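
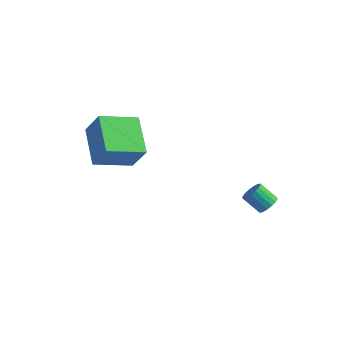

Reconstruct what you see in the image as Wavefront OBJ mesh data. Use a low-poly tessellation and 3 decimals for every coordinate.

v 3.076 3.297 -3.724
v 3.373 3.513 -3.356
v 2.641 3.379 -2.688
v 2.344 3.163 -3.056
v 3.249 3.706 -3.453
v 2.517 3.572 -2.785
v 3.085 3.805 -3.612
v 2.353 3.671 -2.944
v 2.919 3.787 -3.797
v 2.187 3.653 -3.129
v 2.79 3.658 -3.966
v 2.058 3.524 -3.297
v 2.725 3.445 -4.078
v 1.994 3.311 -3.41
v 2.742 3.199 -4.11
v 2.01 3.065 -3.442
v 2.834 2.975 -4.053
v 2.102 2.841 -3.385
v 2.982 2.825 -3.921
v 2.25 2.691 -3.253
v 3.152 2.783 -3.744
v 2.42 2.649 -3.076
v 3.304 2.859 -3.562
v 2.572 2.725 -2.894
v 3.404 3.035 -3.417
v 2.672 2.901 -2.749
v 3.429 3.271 -3.343
v 2.697 3.137 -2.675
v -3.327 -0.454 0.765
v -2.589 -0.538 1.952
v -2.326 0.881 0.236
v -1.589 0.798 1.423
v -2.131 -1.678 -0.063
v -1.394 -1.761 1.124
v -1.131 -0.342 -0.592
v -0.393 -0.426 0.595
f 2 1 5
f 2 5 3
f 3 5 6
f 3 6 4
f 5 1 7
f 5 7 6
f 6 7 8
f 6 8 4
f 7 1 9
f 7 9 8
f 8 9 10
f 8 10 4
f 9 1 11
f 9 11 10
f 10 11 12
f 10 12 4
f 11 1 13
f 11 13 12
f 12 13 14
f 12 14 4
f 13 1 15
f 13 15 14
f 14 15 16
f 14 16 4
f 15 1 17
f 15 17 16
f 16 17 18
f 16 18 4
f 17 1 19
f 17 19 18
f 18 19 20
f 18 20 4
f 19 1 21
f 19 21 20
f 20 21 22
f 20 22 4
f 21 1 23
f 21 23 22
f 22 23 24
f 22 24 4
f 23 1 25
f 23 25 24
f 24 25 26
f 24 26 4
f 25 1 27
f 25 27 26
f 26 27 28
f 26 28 4
f 27 1 2
f 27 2 28
f 28 2 3
f 28 3 4
f 30 32 29
f 33 30 29
f 29 32 31
f 31 33 29
f 30 36 32
f 34 30 33
f 34 36 30
f 32 36 31
f 35 33 31
f 31 36 35
f 35 34 33
f 36 34 35



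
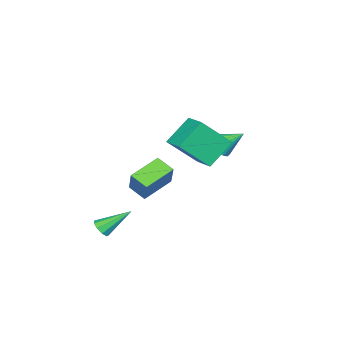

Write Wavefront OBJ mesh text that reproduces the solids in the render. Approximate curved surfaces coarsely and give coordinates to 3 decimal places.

v 2.607 -1.232 -3.557
v 3.049 -0.872 -3.572
v 1.713 -0.088 -2.443
v 2.799 -0.788 -3.859
v 2.459 -0.911 -4.005
v 2.189 -1.185 -3.941
v 2.114 -1.481 -3.698
v 2.271 -1.659 -3.389
v 2.584 -1.638 -3.158
v 2.909 -1.427 -3.115
v 3.093 -1.124 -3.278
v -3.076 1.881 0.529
v -2.388 2.232 0.416
v -3.484 2.979 1.451
v -2.607 2.375 0.149
v -2.932 2.405 -0.031
v -3.291 2.316 -0.082
v -3.6 2.127 0.006
v -3.79 1.881 0.214
v -3.816 1.636 0.494
v -3.672 1.447 0.782
v -3.392 1.357 1.013
v -3.04 1.388 1.132
v -2.696 1.532 1.113
v -2.439 1.755 0.96
v -2.328 2.008 0.709
v -0.792 -1.02 -3.07
v -0.896 -2.005 -2.592
v -2.445 -0.543 -2.445
v -2.549 -1.529 -1.968
v -0.131 -0.451 -1.752
v -0.235 -1.437 -1.275
v -1.784 0.025 -1.128
v -1.888 -0.96 -0.65
v 0.107 2.607 1.023
v 1.131 1.529 2.491
v -1.131 3.047 2.21
v -0.106 1.969 3.678
v 0.846 3.771 1.362
v 1.871 2.693 2.83
v -0.391 4.211 2.549
v 0.633 3.133 4.017
f 2 1 4
f 2 4 3
f 4 1 5
f 4 5 3
f 5 1 6
f 5 6 3
f 6 1 7
f 6 7 3
f 7 1 8
f 7 8 3
f 8 1 9
f 8 9 3
f 9 1 10
f 9 10 3
f 10 1 11
f 10 11 3
f 11 1 2
f 11 2 3
f 13 12 15
f 13 15 14
f 15 12 16
f 15 16 14
f 16 12 17
f 16 17 14
f 17 12 18
f 17 18 14
f 18 12 19
f 18 19 14
f 19 12 20
f 19 20 14
f 20 12 21
f 20 21 14
f 21 12 22
f 21 22 14
f 22 12 23
f 22 23 14
f 23 12 24
f 23 24 14
f 24 12 25
f 24 25 14
f 25 12 26
f 25 26 14
f 26 12 13
f 26 13 14
f 28 30 27
f 31 28 27
f 27 30 29
f 29 31 27
f 28 34 30
f 32 28 31
f 32 34 28
f 30 34 29
f 33 31 29
f 29 34 33
f 33 32 31
f 34 32 33
f 36 38 35
f 39 36 35
f 35 38 37
f 37 39 35
f 36 42 38
f 40 36 39
f 40 42 36
f 38 42 37
f 41 39 37
f 37 42 41
f 41 40 39
f 42 40 41



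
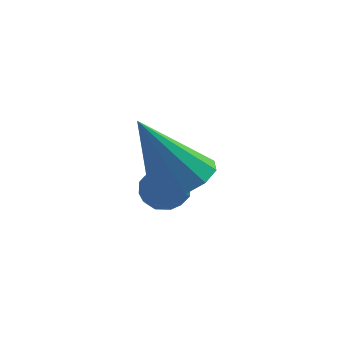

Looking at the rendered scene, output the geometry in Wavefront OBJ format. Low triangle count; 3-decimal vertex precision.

v -1.607 -3.375 -2.129
v -1.026 -3.967 -1.904
v -2.553 -3.605 -0.291
v -0.844 -3.492 -1.751
v -0.954 -2.972 -1.743
v -1.313 -2.606 -1.882
v -1.785 -2.534 -2.116
v -2.189 -2.783 -2.355
v -2.371 -3.259 -2.507
v -2.261 -3.779 -2.516
v -1.902 -4.145 -2.377
v -1.43 -4.217 -2.143
v -2.836 -1.665 -3.268
v -2.528 -1.247 -3.662
v -1.952 -2.233 -3.178
v -1.644 -1.815 -3.572
v -1.824 -1.627 -2.974
v -2.371 -1.276 -3.03
v -2.109 -2.204 -3.81
v -2.656 -1.853 -3.866
v -2.078 -1.58 -3.997
v -1.902 -1.224 -3.48
v -2.578 -2.256 -3.36
v -2.402 -1.9 -2.843
v -2.76 -1.406 -3.473
v -1.72 -2.074 -3.367
v -1.826 -1.964 -3.016
v -1.645 -1.718 -3.247
v -2.667 -1.423 -3.101
v -2.486 -1.178 -3.333
v -2.072 -1.401 -2.929
v -1.994 -2.302 -3.507
v -1.813 -2.057 -3.739
v -2.835 -1.762 -3.593
v -2.654 -1.516 -3.824
v -2.408 -2.079 -3.911
v -2.314 -1.356 -3.901
v -1.794 -1.69 -3.848
v -2.068 -1.918 -3.988
v -2.389 -1.712 -4.021
v -2.211 -1.147 -3.597
v -1.691 -1.481 -3.544
v -1.797 -1.37 -3.193
v -2.118 -1.164 -3.226
v -1.946 -1.342 -3.794
v -2.789 -1.999 -3.296
v -2.269 -2.333 -3.243
v -2.362 -2.316 -3.614
v -2.683 -2.11 -3.647
v -2.686 -1.79 -2.992
v -2.166 -2.124 -2.939
v -2.091 -1.768 -2.819
v -2.412 -1.562 -2.852
v -2.534 -2.138 -3.046
f 2 1 4
f 2 4 3
f 4 1 5
f 4 5 3
f 5 1 6
f 5 6 3
f 6 1 7
f 6 7 3
f 7 1 8
f 7 8 3
f 8 1 9
f 8 9 3
f 9 1 10
f 9 10 3
f 10 1 11
f 10 11 3
f 11 1 12
f 11 12 3
f 12 1 2
f 12 2 3
f 13 50 29
f 50 24 53
f 29 53 18
f 50 53 29
f 13 29 25
f 29 18 30
f 25 30 14
f 29 30 25
f 13 25 34
f 25 14 35
f 34 35 20
f 25 35 34
f 13 34 46
f 34 20 49
f 46 49 23
f 34 49 46
f 13 46 50
f 46 23 54
f 50 54 24
f 46 54 50
f 14 30 41
f 30 18 44
f 41 44 22
f 30 44 41
f 18 53 31
f 53 24 52
f 31 52 17
f 53 52 31
f 24 54 51
f 54 23 47
f 51 47 15
f 54 47 51
f 23 49 48
f 49 20 36
f 48 36 19
f 49 36 48
f 20 35 40
f 35 14 37
f 40 37 21
f 35 37 40
f 16 42 28
f 42 22 43
f 28 43 17
f 42 43 28
f 16 28 26
f 28 17 27
f 26 27 15
f 28 27 26
f 16 26 33
f 26 15 32
f 33 32 19
f 26 32 33
f 16 33 38
f 33 19 39
f 38 39 21
f 33 39 38
f 16 38 42
f 38 21 45
f 42 45 22
f 38 45 42
f 17 43 31
f 43 22 44
f 31 44 18
f 43 44 31
f 15 27 51
f 27 17 52
f 51 52 24
f 27 52 51
f 19 32 48
f 32 15 47
f 48 47 23
f 32 47 48
f 21 39 40
f 39 19 36
f 40 36 20
f 39 36 40
f 22 45 41
f 45 21 37
f 41 37 14
f 45 37 41



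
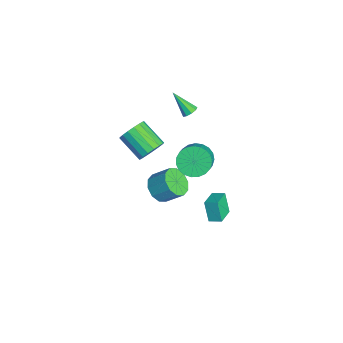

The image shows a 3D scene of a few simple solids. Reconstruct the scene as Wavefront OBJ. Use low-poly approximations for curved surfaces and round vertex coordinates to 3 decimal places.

v 1.15 -2.519 -0.206
v 1.87 -2.236 -0.823
v 2.309 -1.277 0.128
v 1.59 -1.561 0.746
v 1.376 -1.895 -0.94
v 1.815 -0.936 0.012
v 0.796 -1.792 -0.775
v 1.235 -0.833 0.176
v 0.351 -1.967 -0.393
v 0.79 -1.008 0.558
v 0.211 -2.353 0.06
v 0.65 -1.394 1.011
v 0.431 -2.803 0.412
v 0.87 -1.844 1.363
v 0.925 -3.144 0.528
v 1.364 -2.185 1.48
v 1.505 -3.247 0.364
v 1.944 -2.288 1.315
v 1.95 -3.072 -0.018
v 2.389 -2.113 0.933
v 2.09 -2.686 -0.471
v 2.529 -1.727 0.48
v 2.079 -0.514 3.389
v 2.745 0.023 2.833
v 3.947 -0.349 3.916
v 3.281 -0.886 4.471
v 2.596 0.317 3.1
v 3.798 -0.055 4.182
v 2.357 0.467 3.417
v 3.559 0.095 4.499
v 2.07 0.448 3.729
v 3.273 0.076 4.811
v 1.785 0.262 3.982
v 2.987 -0.11 5.064
v 1.551 -0.058 4.132
v 2.753 -0.43 5.215
v 1.407 -0.456 4.154
v 2.61 -0.828 5.237
v 1.38 -0.865 4.044
v 2.583 -1.237 5.127
v 1.474 -1.213 3.82
v 2.676 -1.585 4.903
v 1.672 -1.44 3.522
v 2.875 -1.812 4.605
v 1.941 -1.507 3.201
v 3.143 -1.879 4.283
v 2.233 -1.402 2.912
v 3.436 -1.774 3.994
v 2.499 -1.144 2.706
v 3.701 -1.516 3.788
v 2.692 -0.777 2.617
v 3.894 -1.149 3.7
v 2.779 -0.364 2.662
v 3.981 -0.736 3.745
v -0.271 -2.709 1.982
v 0.239 -2.665 2.746
v -1.078 -3.626 3.682
v -1.589 -3.671 2.918
v -0.011 -2.303 2.765
v -1.328 -3.264 3.701
v -0.321 -2.034 2.605
v -1.638 -2.996 3.541
v -0.62 -1.92 2.302
v -1.937 -2.882 3.238
v -0.838 -1.987 1.926
v -2.155 -2.948 2.862
v -0.927 -2.219 1.562
v -2.244 -3.18 2.498
v -0.866 -2.564 1.295
v -2.183 -3.525 2.231
v -0.668 -2.942 1.185
v -1.985 -3.903 2.121
v -0.38 -3.266 1.258
v -1.697 -4.227 2.194
v -0.067 -3.463 1.496
v -1.384 -4.424 2.432
v 0.2 -3.488 1.846
v -1.117 -4.449 2.782
v 0.358 -3.334 2.227
v -0.959 -4.295 3.163
v 0.372 -3.037 2.552
v -0.945 -3.998 3.488
v -3.352 0.111 2.17
v -2.901 -0.173 2.26
v -4.168 -0.791 3.43
v -2.905 0.129 2.473
v -3.118 0.422 2.544
v -3.441 0.569 2.441
v -3.722 0.502 2.211
v -3.83 0.252 1.962
v -3.715 -0.065 1.81
v -3.43 -0.299 1.827
v -3.108 -0.342 2.005
v 0.094 1.12 -4.587
v -0.473 0.947 -3.264
v 0.454 1.837 -4.339
v -0.113 1.665 -3.015
v 1.193 0.435 -4.205
v 0.626 0.263 -2.881
v 1.553 1.153 -3.956
v 0.986 0.98 -2.633
f 2 1 5
f 2 5 3
f 3 5 6
f 3 6 4
f 5 1 7
f 5 7 6
f 6 7 8
f 6 8 4
f 7 1 9
f 7 9 8
f 8 9 10
f 8 10 4
f 9 1 11
f 9 11 10
f 10 11 12
f 10 12 4
f 11 1 13
f 11 13 12
f 12 13 14
f 12 14 4
f 13 1 15
f 13 15 14
f 14 15 16
f 14 16 4
f 15 1 17
f 15 17 16
f 16 17 18
f 16 18 4
f 17 1 19
f 17 19 18
f 18 19 20
f 18 20 4
f 19 1 21
f 19 21 20
f 20 21 22
f 20 22 4
f 21 1 2
f 21 2 22
f 22 2 3
f 22 3 4
f 24 23 27
f 24 27 25
f 25 27 28
f 25 28 26
f 27 23 29
f 27 29 28
f 28 29 30
f 28 30 26
f 29 23 31
f 29 31 30
f 30 31 32
f 30 32 26
f 31 23 33
f 31 33 32
f 32 33 34
f 32 34 26
f 33 23 35
f 33 35 34
f 34 35 36
f 34 36 26
f 35 23 37
f 35 37 36
f 36 37 38
f 36 38 26
f 37 23 39
f 37 39 38
f 38 39 40
f 38 40 26
f 39 23 41
f 39 41 40
f 40 41 42
f 40 42 26
f 41 23 43
f 41 43 42
f 42 43 44
f 42 44 26
f 43 23 45
f 43 45 44
f 44 45 46
f 44 46 26
f 45 23 47
f 45 47 46
f 46 47 48
f 46 48 26
f 47 23 49
f 47 49 48
f 48 49 50
f 48 50 26
f 49 23 51
f 49 51 50
f 50 51 52
f 50 52 26
f 51 23 53
f 51 53 52
f 52 53 54
f 52 54 26
f 53 23 24
f 53 24 54
f 54 24 25
f 54 25 26
f 56 55 59
f 56 59 57
f 57 59 60
f 57 60 58
f 59 55 61
f 59 61 60
f 60 61 62
f 60 62 58
f 61 55 63
f 61 63 62
f 62 63 64
f 62 64 58
f 63 55 65
f 63 65 64
f 64 65 66
f 64 66 58
f 65 55 67
f 65 67 66
f 66 67 68
f 66 68 58
f 67 55 69
f 67 69 68
f 68 69 70
f 68 70 58
f 69 55 71
f 69 71 70
f 70 71 72
f 70 72 58
f 71 55 73
f 71 73 72
f 72 73 74
f 72 74 58
f 73 55 75
f 73 75 74
f 74 75 76
f 74 76 58
f 75 55 77
f 75 77 76
f 76 77 78
f 76 78 58
f 77 55 79
f 77 79 78
f 78 79 80
f 78 80 58
f 79 55 81
f 79 81 80
f 80 81 82
f 80 82 58
f 81 55 56
f 81 56 82
f 82 56 57
f 82 57 58
f 84 83 86
f 84 86 85
f 86 83 87
f 86 87 85
f 87 83 88
f 87 88 85
f 88 83 89
f 88 89 85
f 89 83 90
f 89 90 85
f 90 83 91
f 90 91 85
f 91 83 92
f 91 92 85
f 92 83 93
f 92 93 85
f 93 83 84
f 93 84 85
f 95 97 94
f 98 95 94
f 94 97 96
f 96 98 94
f 95 101 97
f 99 95 98
f 99 101 95
f 97 101 96
f 100 98 96
f 96 101 100
f 100 99 98
f 101 99 100



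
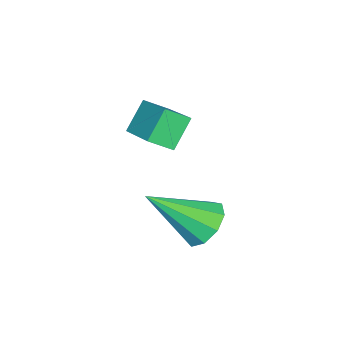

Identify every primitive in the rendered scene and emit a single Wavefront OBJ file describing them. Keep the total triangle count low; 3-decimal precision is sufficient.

v -0.122 -2.31 3.972
v 1.047 -0.828 4.747
v -0.574 -1.73 3.546
v 0.594 -0.248 4.321
v 0.626 -2.412 3.039
v 1.794 -0.93 3.814
v 0.173 -1.832 2.613
v 1.342 -0.35 3.388
v 1.378 0.677 0.688
v 2.042 0.659 0.142
v 2.482 -0.577 2.072
v 2.097 1.114 0.51
v 1.815 1.365 0.962
v 1.329 1.294 1.285
v 0.865 0.934 1.329
v 0.642 0.454 1.073
v 0.762 0.078 0.636
v 1.171 -0.017 0.224
v 1.676 0.212 0.029
f 2 4 1
f 5 2 1
f 1 4 3
f 3 5 1
f 2 8 4
f 6 2 5
f 6 8 2
f 4 8 3
f 7 5 3
f 3 8 7
f 7 6 5
f 8 6 7
f 10 9 12
f 10 12 11
f 12 9 13
f 12 13 11
f 13 9 14
f 13 14 11
f 14 9 15
f 14 15 11
f 15 9 16
f 15 16 11
f 16 9 17
f 16 17 11
f 17 9 18
f 17 18 11
f 18 9 19
f 18 19 11
f 19 9 10
f 19 10 11



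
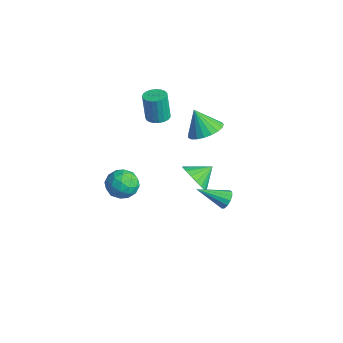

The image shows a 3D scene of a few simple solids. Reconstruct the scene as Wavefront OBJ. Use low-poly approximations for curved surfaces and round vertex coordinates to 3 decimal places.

v -0.696 1.397 1.047
v -0.109 0.554 1.116
v -1.364 1.043 2.413
v 0.134 0.848 1.311
v 0.233 1.237 1.46
v 0.172 1.653 1.538
v -0.04 2.026 1.531
v -0.365 2.289 1.44
v -0.747 2.398 1.282
v -1.121 2.334 1.083
v -1.421 2.108 0.877
v -1.596 1.759 0.701
v -1.616 1.347 0.585
v -1.476 0.944 0.549
v -1.202 0.619 0.599
v -0.84 0.428 0.727
v -0.453 0.405 0.91
v 1.233 -0.337 -0.78
v 1.663 0.095 -1.561
v 1.247 0.737 -0.18
v 1.234 0.147 -1.644
v 0.804 0.103 -1.557
v 0.46 -0.028 -1.315
v 0.268 -0.22 -0.968
v 0.268 -0.435 -0.584
v 0.459 -0.631 -0.238
v 0.803 -0.768 0
v 1.233 -0.82 0.084
v 1.662 -0.776 -0.004
v 2.007 -0.646 -0.245
v 2.198 -0.454 -0.593
v 2.199 -0.238 -0.977
v 2.008 -0.043 -1.323
v 3.896 0.099 -0.514
v 4.377 0.05 -0.177
v 3.164 -1.259 0.334
v 4.173 0.259 -0.019
v 3.881 0.417 -0.018
v 3.593 0.474 -0.174
v 3.401 0.412 -0.439
v 3.367 0.251 -0.727
v 3.5 0.041 -0.948
v 3.759 -0.151 -1.031
v 4.061 -0.263 -0.95
v 4.311 -0.26 -0.731
v 4.429 -0.144 -0.443
v -3.481 0.012 0.662
v -3.003 -0.471 0.694
v -3.201 -0.555 2.39
v -3.679 -0.072 2.358
v -2.85 -0.235 0.723
v -3.048 -0.319 2.42
v -2.806 0.043 0.742
v -3.005 -0.04 2.439
v -2.879 0.317 0.747
v -3.077 0.233 2.443
v -3.056 0.537 0.737
v -3.254 0.454 2.434
v -3.306 0.667 0.714
v -3.504 0.583 2.411
v -3.587 0.683 0.683
v -3.785 0.6 2.379
v -3.849 0.584 0.647
v -4.047 0.5 2.343
v -4.047 0.385 0.614
v -4.245 0.301 2.31
v -4.148 0.122 0.589
v -4.346 0.038 2.286
v -4.133 -0.16 0.577
v -4.331 -0.244 2.274
v -4.006 -0.413 0.58
v -4.204 -0.496 2.276
v -3.788 -0.592 0.596
v -3.986 -0.675 2.293
v -3.516 -0.666 0.624
v -3.714 -0.75 2.321
v -3.239 -0.624 0.659
v -3.437 -0.707 2.355
v -2.344 -2.174 -2.535
v -1.776 -2.49 -1.791
v -1.984 -3.49 -3.369
v -1.416 -3.806 -2.625
v -2.398 -3.772 -2.518
v -2.621 -2.958 -2.002
v -1.139 -3.022 -3.158
v -1.362 -2.208 -2.642
v -1.032 -3.014 -2.176
v -1.81 -3.478 -1.78
v -1.95 -2.502 -3.38
v -2.728 -2.966 -2.984
v -2.091 -2.216 -2.09
v -1.669 -3.764 -3.07
v -2.246 -3.743 -3.007
v -1.912 -3.929 -2.57
v -2.588 -2.492 -2.214
v -2.254 -2.678 -1.776
v -2.62 -3.431 -2.203
v -1.506 -3.302 -3.384
v -1.172 -3.488 -2.946
v -1.848 -2.051 -2.59
v -1.514 -2.237 -2.153
v -1.14 -2.549 -2.957
v -1.32 -2.711 -1.878
v -1.109 -3.484 -2.369
v -0.946 -3.023 -2.682
v -1.077 -2.545 -2.379
v -1.778 -2.983 -1.646
v -1.566 -3.757 -2.136
v -2.143 -3.736 -2.073
v -2.274 -3.258 -1.77
v -1.34 -3.291 -1.872
v -2.194 -2.223 -3.024
v -1.982 -2.997 -3.514
v -1.486 -2.722 -3.39
v -1.617 -2.244 -3.087
v -2.651 -2.496 -2.791
v -2.44 -3.269 -3.282
v -2.683 -3.435 -2.781
v -2.814 -2.957 -2.478
v -2.42 -2.689 -3.288
f 2 1 4
f 2 4 3
f 4 1 5
f 4 5 3
f 5 1 6
f 5 6 3
f 6 1 7
f 6 7 3
f 7 1 8
f 7 8 3
f 8 1 9
f 8 9 3
f 9 1 10
f 9 10 3
f 10 1 11
f 10 11 3
f 11 1 12
f 11 12 3
f 12 1 13
f 12 13 3
f 13 1 14
f 13 14 3
f 14 1 15
f 14 15 3
f 15 1 16
f 15 16 3
f 16 1 17
f 16 17 3
f 17 1 2
f 17 2 3
f 19 18 21
f 19 21 20
f 21 18 22
f 21 22 20
f 22 18 23
f 22 23 20
f 23 18 24
f 23 24 20
f 24 18 25
f 24 25 20
f 25 18 26
f 25 26 20
f 26 18 27
f 26 27 20
f 27 18 28
f 27 28 20
f 28 18 29
f 28 29 20
f 29 18 30
f 29 30 20
f 30 18 31
f 30 31 20
f 31 18 32
f 31 32 20
f 32 18 33
f 32 33 20
f 33 18 19
f 33 19 20
f 35 34 37
f 35 37 36
f 37 34 38
f 37 38 36
f 38 34 39
f 38 39 36
f 39 34 40
f 39 40 36
f 40 34 41
f 40 41 36
f 41 34 42
f 41 42 36
f 42 34 43
f 42 43 36
f 43 34 44
f 43 44 36
f 44 34 45
f 44 45 36
f 45 34 46
f 45 46 36
f 46 34 35
f 46 35 36
f 48 47 51
f 48 51 49
f 49 51 52
f 49 52 50
f 51 47 53
f 51 53 52
f 52 53 54
f 52 54 50
f 53 47 55
f 53 55 54
f 54 55 56
f 54 56 50
f 55 47 57
f 55 57 56
f 56 57 58
f 56 58 50
f 57 47 59
f 57 59 58
f 58 59 60
f 58 60 50
f 59 47 61
f 59 61 60
f 60 61 62
f 60 62 50
f 61 47 63
f 61 63 62
f 62 63 64
f 62 64 50
f 63 47 65
f 63 65 64
f 64 65 66
f 64 66 50
f 65 47 67
f 65 67 66
f 66 67 68
f 66 68 50
f 67 47 69
f 67 69 68
f 68 69 70
f 68 70 50
f 69 47 71
f 69 71 70
f 70 71 72
f 70 72 50
f 71 47 73
f 71 73 72
f 72 73 74
f 72 74 50
f 73 47 75
f 73 75 74
f 74 75 76
f 74 76 50
f 75 47 77
f 75 77 76
f 76 77 78
f 76 78 50
f 77 47 48
f 77 48 78
f 78 48 49
f 78 49 50
f 79 116 95
f 116 90 119
f 95 119 84
f 116 119 95
f 79 95 91
f 95 84 96
f 91 96 80
f 95 96 91
f 79 91 100
f 91 80 101
f 100 101 86
f 91 101 100
f 79 100 112
f 100 86 115
f 112 115 89
f 100 115 112
f 79 112 116
f 112 89 120
f 116 120 90
f 112 120 116
f 80 96 107
f 96 84 110
f 107 110 88
f 96 110 107
f 84 119 97
f 119 90 118
f 97 118 83
f 119 118 97
f 90 120 117
f 120 89 113
f 117 113 81
f 120 113 117
f 89 115 114
f 115 86 102
f 114 102 85
f 115 102 114
f 86 101 106
f 101 80 103
f 106 103 87
f 101 103 106
f 82 108 94
f 108 88 109
f 94 109 83
f 108 109 94
f 82 94 92
f 94 83 93
f 92 93 81
f 94 93 92
f 82 92 99
f 92 81 98
f 99 98 85
f 92 98 99
f 82 99 104
f 99 85 105
f 104 105 87
f 99 105 104
f 82 104 108
f 104 87 111
f 108 111 88
f 104 111 108
f 83 109 97
f 109 88 110
f 97 110 84
f 109 110 97
f 81 93 117
f 93 83 118
f 117 118 90
f 93 118 117
f 85 98 114
f 98 81 113
f 114 113 89
f 98 113 114
f 87 105 106
f 105 85 102
f 106 102 86
f 105 102 106
f 88 111 107
f 111 87 103
f 107 103 80
f 111 103 107



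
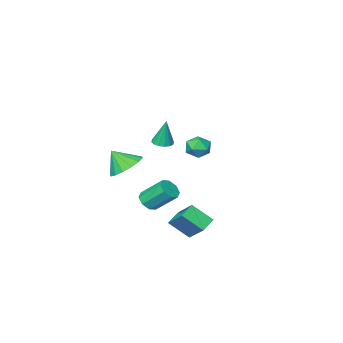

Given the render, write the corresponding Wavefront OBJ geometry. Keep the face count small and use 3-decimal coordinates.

v -0.178 0.76 0.703
v 0.353 0.533 0.759
v -0.222 1.04 2.257
v 0.399 0.826 0.708
v 0.289 1.1 0.655
v 0.055 1.284 0.615
v -0.242 1.327 0.599
v -0.521 1.218 0.61
v -0.709 0.986 0.647
v -0.754 0.694 0.698
v -0.645 0.419 0.751
v -0.41 0.236 0.791
v -0.114 0.193 0.807
v 0.166 0.302 0.796
v 0.051 2.502 -3.618
v 0.135 3.854 -2.542
v -0.71 3.284 -4.542
v -0.626 4.637 -3.467
v 0.846 2.783 -4.033
v 0.93 4.136 -2.958
v 0.085 3.566 -4.958
v 0.169 4.918 -3.882
v -3.105 0.839 0.088
v -2.559 1.307 -0.208
v -2.461 -0.167 -0.312
v -1.915 0.301 -0.608
v -2 0.241 0.163
v -2.397 0.862 0.41
v -2.623 0.278 -0.93
v -3.02 0.899 -0.683
v -2.26 0.96 -0.837
v -1.875 0.937 -0.161
v -3.145 0.203 -0.359
v -2.76 0.18 0.317
v -0.444 -1.011 -4.27
v 0.16 -0.682 -4.213
v -0.512 0.359 -3.093
v -1.116 0.031 -3.15
v -0.147 -0.476 -4.589
v -0.819 0.565 -3.47
v -0.628 -0.583 -4.779
v -1.301 0.459 -3.659
v -1.002 -0.94 -4.67
v -1.674 0.101 -3.55
v -1.048 -1.339 -4.327
v -1.72 -0.298 -3.207
v -0.741 -1.545 -3.95
v -1.413 -0.504 -2.831
v -0.259 -1.439 -3.761
v -0.932 -0.397 -2.641
v 0.114 -1.081 -3.87
v -0.558 -0.04 -2.75
v -0.202 -2.75 -2.301
v 0.754 -2.32 -2.561
v 0.362 -3.35 -1.219
v 0.513 -1.943 -2.226
v 0.08 -1.783 -1.911
v -0.429 -1.881 -1.7
v -0.876 -2.212 -1.651
v -1.143 -2.687 -1.776
v -1.158 -3.179 -2.041
v -0.917 -3.556 -2.376
v -0.484 -3.716 -2.691
v 0.025 -3.618 -2.902
v 0.473 -3.287 -2.951
v 0.74 -2.812 -2.826
f 2 1 4
f 2 4 3
f 4 1 5
f 4 5 3
f 5 1 6
f 5 6 3
f 6 1 7
f 6 7 3
f 7 1 8
f 7 8 3
f 8 1 9
f 8 9 3
f 9 1 10
f 9 10 3
f 10 1 11
f 10 11 3
f 11 1 12
f 11 12 3
f 12 1 13
f 12 13 3
f 13 1 14
f 13 14 3
f 14 1 2
f 14 2 3
f 16 18 15
f 19 16 15
f 15 18 17
f 17 19 15
f 16 22 18
f 20 16 19
f 20 22 16
f 18 22 17
f 21 19 17
f 17 22 21
f 21 20 19
f 22 20 21
f 23 34 28
f 23 28 24
f 23 24 30
f 23 30 33
f 23 33 34
f 24 28 32
f 28 34 27
f 34 33 25
f 33 30 29
f 30 24 31
f 26 32 27
f 26 27 25
f 26 25 29
f 26 29 31
f 26 31 32
f 27 32 28
f 25 27 34
f 29 25 33
f 31 29 30
f 32 31 24
f 36 35 39
f 36 39 37
f 37 39 40
f 37 40 38
f 39 35 41
f 39 41 40
f 40 41 42
f 40 42 38
f 41 35 43
f 41 43 42
f 42 43 44
f 42 44 38
f 43 35 45
f 43 45 44
f 44 45 46
f 44 46 38
f 45 35 47
f 45 47 46
f 46 47 48
f 46 48 38
f 47 35 49
f 47 49 48
f 48 49 50
f 48 50 38
f 49 35 51
f 49 51 50
f 50 51 52
f 50 52 38
f 51 35 36
f 51 36 52
f 52 36 37
f 52 37 38
f 54 53 56
f 54 56 55
f 56 53 57
f 56 57 55
f 57 53 58
f 57 58 55
f 58 53 59
f 58 59 55
f 59 53 60
f 59 60 55
f 60 53 61
f 60 61 55
f 61 53 62
f 61 62 55
f 62 53 63
f 62 63 55
f 63 53 64
f 63 64 55
f 64 53 65
f 64 65 55
f 65 53 66
f 65 66 55
f 66 53 54
f 66 54 55



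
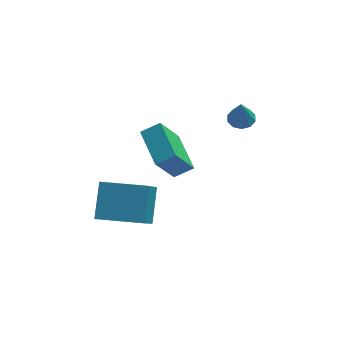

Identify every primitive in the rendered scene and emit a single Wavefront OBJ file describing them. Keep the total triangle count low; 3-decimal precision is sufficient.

v 0.112 0.201 2.222
v 0.918 0.307 2.654
v -0.385 1.862 2.74
v 0.421 1.968 3.172
v 0.899 0.952 0.568
v 1.705 1.058 1
v 0.402 2.613 1.086
v 1.208 2.719 1.518
v 3.644 1.896 3.33
v 4.181 1.681 3.298
v 3.576 1.544 4.57
v 4.205 2.024 3.397
v 4.015 2.319 3.471
v 3.683 2.452 3.49
v 3.335 2.373 3.449
v 3.106 2.111 3.362
v 3.082 1.767 3.263
v 3.273 1.473 3.19
v 3.605 1.34 3.17
v 3.952 1.419 3.212
v -2.362 -2.01 1.122
v -2.106 -0.808 2.268
v -1.991 -0.604 -0.435
v -1.736 0.598 0.711
v -0.464 -2.458 1.169
v -0.209 -1.256 2.315
v -0.094 -1.052 -0.388
v 0.162 0.15 0.758
f 2 4 1
f 5 2 1
f 1 4 3
f 3 5 1
f 2 8 4
f 6 2 5
f 6 8 2
f 4 8 3
f 7 5 3
f 3 8 7
f 7 6 5
f 8 6 7
f 10 9 12
f 10 12 11
f 12 9 13
f 12 13 11
f 13 9 14
f 13 14 11
f 14 9 15
f 14 15 11
f 15 9 16
f 15 16 11
f 16 9 17
f 16 17 11
f 17 9 18
f 17 18 11
f 18 9 19
f 18 19 11
f 19 9 20
f 19 20 11
f 20 9 10
f 20 10 11
f 22 24 21
f 25 22 21
f 21 24 23
f 23 25 21
f 22 28 24
f 26 22 25
f 26 28 22
f 24 28 23
f 27 25 23
f 23 28 27
f 27 26 25
f 28 26 27



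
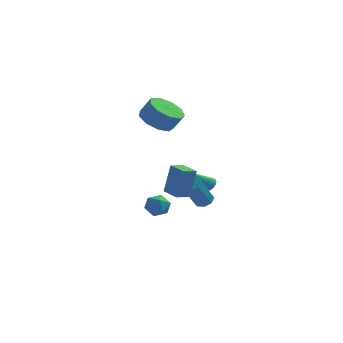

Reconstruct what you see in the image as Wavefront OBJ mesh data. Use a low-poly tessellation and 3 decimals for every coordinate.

v 0.223 0.768 -2.448
v 0.76 0.74 -2.259
v 0.154 -0.115 -0.663
v -0.383 -0.088 -0.852
v 0.56 1.108 -2.138
v -0.047 0.253 -0.542
v 0.162 1.276 -2.199
v -0.444 0.421 -0.602
v -0.2 1.147 -2.406
v -0.806 0.292 -0.809
v -0.314 0.795 -2.637
v -0.92 -0.06 -1.041
v -0.113 0.427 -2.758
v -0.72 -0.428 -1.162
v 0.284 0.259 -2.698
v -0.322 -0.596 -1.101
v 0.646 0.388 -2.491
v 0.04 -0.467 -0.894
v -2.371 2.133 2.582
v -1.468 2.214 2.035
v -0.885 2.169 2.99
v -1.789 2.087 3.538
v -1.71 2.874 2.213
v -1.127 2.829 3.169
v -2.261 3.187 2.565
v -1.678 3.142 3.52
v -2.865 3.006 2.925
v -2.282 2.961 3.88
v -3.237 2.417 3.124
v -2.654 2.372 4.079
v -3.205 1.695 3.07
v -2.622 1.65 4.025
v -2.782 1.177 2.788
v -2.199 1.132 3.743
v -2.168 1.107 2.41
v -1.585 1.062 3.365
v -1.649 1.516 2.112
v -1.066 1.471 3.067
v -1.626 -1.621 -0.693
v -1.306 -1.301 0.987
v -1.004 -1.1 -0.911
v -0.684 -0.78 0.769
v -0.916 -2.46 -0.669
v -0.596 -2.14 1.011
v -0.294 -1.939 -0.887
v 0.026 -1.619 0.793
v 0.263 4.074 -3.008
v 0.575 3.666 -2.924
v -0.943 3.426 -1.692
v 0.651 3.811 -2.783
v 0.66 4.001 -2.681
v 0.601 4.204 -2.635
v 0.483 4.385 -2.654
v 0.328 4.511 -2.734
v 0.161 4.562 -2.862
v 0.012 4.529 -3.015
v -0.094 4.417 -3.167
v -0.138 4.246 -3.291
v -0.112 4.045 -3.367
v -0.022 3.849 -3.38
v 0.118 3.692 -3.33
v 0.283 3.601 -3.223
v 0.444 3.592 -3.08
v -2.712 3.266 -3.87
v -1.958 3.232 -4.057
v -2.762 2.008 -3.843
v -2.008 1.974 -4.03
v -2.224 2.238 -3.331
v -2.193 3.016 -3.347
v -2.527 2.224 -4.553
v -2.496 3.002 -4.569
v -1.843 2.588 -4.478
v -1.656 2.597 -3.723
v -3.064 2.643 -4.177
v -2.877 2.652 -3.422
f 2 1 5
f 2 5 3
f 3 5 6
f 3 6 4
f 5 1 7
f 5 7 6
f 6 7 8
f 6 8 4
f 7 1 9
f 7 9 8
f 8 9 10
f 8 10 4
f 9 1 11
f 9 11 10
f 10 11 12
f 10 12 4
f 11 1 13
f 11 13 12
f 12 13 14
f 12 14 4
f 13 1 15
f 13 15 14
f 14 15 16
f 14 16 4
f 15 1 17
f 15 17 16
f 16 17 18
f 16 18 4
f 17 1 2
f 17 2 18
f 18 2 3
f 18 3 4
f 20 19 23
f 20 23 21
f 21 23 24
f 21 24 22
f 23 19 25
f 23 25 24
f 24 25 26
f 24 26 22
f 25 19 27
f 25 27 26
f 26 27 28
f 26 28 22
f 27 19 29
f 27 29 28
f 28 29 30
f 28 30 22
f 29 19 31
f 29 31 30
f 30 31 32
f 30 32 22
f 31 19 33
f 31 33 32
f 32 33 34
f 32 34 22
f 33 19 35
f 33 35 34
f 34 35 36
f 34 36 22
f 35 19 37
f 35 37 36
f 36 37 38
f 36 38 22
f 37 19 20
f 37 20 38
f 38 20 21
f 38 21 22
f 40 42 39
f 43 40 39
f 39 42 41
f 41 43 39
f 40 46 42
f 44 40 43
f 44 46 40
f 42 46 41
f 45 43 41
f 41 46 45
f 45 44 43
f 46 44 45
f 48 47 50
f 48 50 49
f 50 47 51
f 50 51 49
f 51 47 52
f 51 52 49
f 52 47 53
f 52 53 49
f 53 47 54
f 53 54 49
f 54 47 55
f 54 55 49
f 55 47 56
f 55 56 49
f 56 47 57
f 56 57 49
f 57 47 58
f 57 58 49
f 58 47 59
f 58 59 49
f 59 47 60
f 59 60 49
f 60 47 61
f 60 61 49
f 61 47 62
f 61 62 49
f 62 47 63
f 62 63 49
f 63 47 48
f 63 48 49
f 64 75 69
f 64 69 65
f 64 65 71
f 64 71 74
f 64 74 75
f 65 69 73
f 69 75 68
f 75 74 66
f 74 71 70
f 71 65 72
f 67 73 68
f 67 68 66
f 67 66 70
f 67 70 72
f 67 72 73
f 68 73 69
f 66 68 75
f 70 66 74
f 72 70 71
f 73 72 65



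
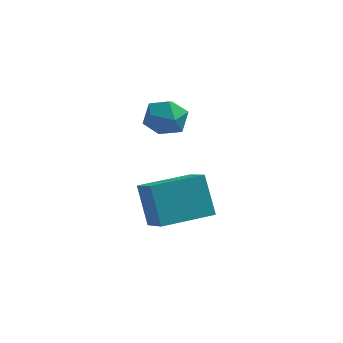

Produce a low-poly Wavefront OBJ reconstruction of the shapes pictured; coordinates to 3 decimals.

v -1.141 1.361 2.871
v -0.852 1.032 3.501
v -2.208 0.748 3.039
v -1.919 0.419 3.669
v -2.076 1.17 3.666
v -1.417 1.549 3.562
v -1.643 0.231 2.978
v -0.984 0.61 2.874
v -1.163 0.334 3.567
v -1.43 0.914 3.993
v -1.63 0.866 2.547
v -1.897 1.446 2.973
v -1.957 -0.034 -1.085
v -1.394 -0.962 -0.353
v -2.397 0.694 0.174
v -1.833 -0.234 0.907
v -0.427 0.894 -1.087
v 0.137 -0.034 -0.354
v -0.866 1.622 0.173
v -0.303 0.694 0.905
f 1 12 6
f 1 6 2
f 1 2 8
f 1 8 11
f 1 11 12
f 2 6 10
f 6 12 5
f 12 11 3
f 11 8 7
f 8 2 9
f 4 10 5
f 4 5 3
f 4 3 7
f 4 7 9
f 4 9 10
f 5 10 6
f 3 5 12
f 7 3 11
f 9 7 8
f 10 9 2
f 14 16 13
f 17 14 13
f 13 16 15
f 15 17 13
f 14 20 16
f 18 14 17
f 18 20 14
f 16 20 15
f 19 17 15
f 15 20 19
f 19 18 17
f 20 18 19



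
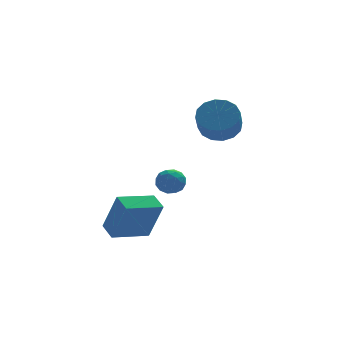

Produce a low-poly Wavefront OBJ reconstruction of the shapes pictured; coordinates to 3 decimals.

v -1.822 1.662 -0.924
v -1.479 2.23 -1.289
v -0.801 0.99 -1.011
v -0.458 1.558 -1.376
v -0.63 1.629 -0.642
v -1.261 2.044 -0.589
v -1.019 1.176 -1.711
v -1.65 1.591 -1.658
v -0.983 1.929 -1.776
v -0.743 2.209 -1.115
v -1.537 1.011 -1.185
v -1.297 1.291 -0.524
v -1.74 2.005 -1.099
v -0.54 1.215 -1.201
v -0.641 1.257 -0.77
v -0.44 1.591 -0.985
v -1.612 1.896 -0.687
v -1.41 2.23 -0.902
v -0.911 1.877 -0.522
v -0.87 0.99 -1.398
v -0.668 1.324 -1.613
v -1.84 1.629 -1.315
v -1.639 1.963 -1.53
v -1.369 1.343 -1.778
v -1.247 2.162 -1.6
v -0.647 1.767 -1.651
v -0.977 1.542 -1.848
v -1.348 1.786 -1.816
v -1.106 2.327 -1.212
v -0.506 1.932 -1.263
v -0.607 1.974 -0.831
v -0.977 2.218 -0.8
v -0.814 2.15 -1.498
v -1.774 1.288 -1.037
v -1.174 0.893 -1.088
v -1.303 1.002 -1.5
v -1.673 1.246 -1.469
v -1.633 1.453 -0.649
v -1.033 1.058 -0.7
v -0.932 1.434 -0.484
v -1.303 1.678 -0.452
v -1.466 1.07 -0.802
v 1.611 3.246 1.573
v 2.06 2.486 1.024
v 1.698 1.554 2.017
v 1.249 2.314 2.567
v 2.45 2.676 1.344
v 2.087 1.743 2.337
v 2.615 3.018 1.725
v 2.252 2.085 2.718
v 2.51 3.421 2.066
v 2.148 2.489 3.059
v 2.165 3.778 2.275
v 1.803 2.845 3.268
v 1.672 3.992 2.296
v 1.309 3.059 3.289
v 1.162 4.006 2.123
v 0.8 3.074 3.116
v 0.773 3.817 1.803
v 0.41 2.884 2.796
v 0.608 3.475 1.422
v 0.245 2.542 2.415
v 0.712 3.071 1.081
v 0.35 2.139 2.074
v 1.057 2.715 0.872
v 0.695 1.782 1.865
v 1.551 2.501 0.851
v 1.188 1.568 1.844
v -4.672 -2.094 -2.751
v -4.165 -2.725 -0.802
v -4.879 -1.19 -2.405
v -4.371 -1.82 -0.456
v -2.909 -1.58 -3.044
v -2.401 -2.21 -1.095
v -3.115 -0.675 -2.698
v -2.608 -1.306 -0.749
f 1 38 17
f 38 12 41
f 17 41 6
f 38 41 17
f 1 17 13
f 17 6 18
f 13 18 2
f 17 18 13
f 1 13 22
f 13 2 23
f 22 23 8
f 13 23 22
f 1 22 34
f 22 8 37
f 34 37 11
f 22 37 34
f 1 34 38
f 34 11 42
f 38 42 12
f 34 42 38
f 2 18 29
f 18 6 32
f 29 32 10
f 18 32 29
f 6 41 19
f 41 12 40
f 19 40 5
f 41 40 19
f 12 42 39
f 42 11 35
f 39 35 3
f 42 35 39
f 11 37 36
f 37 8 24
f 36 24 7
f 37 24 36
f 8 23 28
f 23 2 25
f 28 25 9
f 23 25 28
f 4 30 16
f 30 10 31
f 16 31 5
f 30 31 16
f 4 16 14
f 16 5 15
f 14 15 3
f 16 15 14
f 4 14 21
f 14 3 20
f 21 20 7
f 14 20 21
f 4 21 26
f 21 7 27
f 26 27 9
f 21 27 26
f 4 26 30
f 26 9 33
f 30 33 10
f 26 33 30
f 5 31 19
f 31 10 32
f 19 32 6
f 31 32 19
f 3 15 39
f 15 5 40
f 39 40 12
f 15 40 39
f 7 20 36
f 20 3 35
f 36 35 11
f 20 35 36
f 9 27 28
f 27 7 24
f 28 24 8
f 27 24 28
f 10 33 29
f 33 9 25
f 29 25 2
f 33 25 29
f 44 43 47
f 44 47 45
f 45 47 48
f 45 48 46
f 47 43 49
f 47 49 48
f 48 49 50
f 48 50 46
f 49 43 51
f 49 51 50
f 50 51 52
f 50 52 46
f 51 43 53
f 51 53 52
f 52 53 54
f 52 54 46
f 53 43 55
f 53 55 54
f 54 55 56
f 54 56 46
f 55 43 57
f 55 57 56
f 56 57 58
f 56 58 46
f 57 43 59
f 57 59 58
f 58 59 60
f 58 60 46
f 59 43 61
f 59 61 60
f 60 61 62
f 60 62 46
f 61 43 63
f 61 63 62
f 62 63 64
f 62 64 46
f 63 43 65
f 63 65 64
f 64 65 66
f 64 66 46
f 65 43 67
f 65 67 66
f 66 67 68
f 66 68 46
f 67 43 44
f 67 44 68
f 68 44 45
f 68 45 46
f 70 72 69
f 73 70 69
f 69 72 71
f 71 73 69
f 70 76 72
f 74 70 73
f 74 76 70
f 72 76 71
f 75 73 71
f 71 76 75
f 75 74 73
f 76 74 75



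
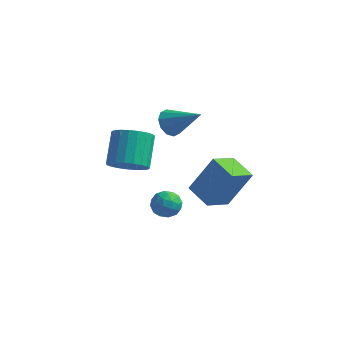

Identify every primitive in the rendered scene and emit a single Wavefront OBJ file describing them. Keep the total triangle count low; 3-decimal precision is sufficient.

v 1.484 0.217 0.592
v 1.084 -0.959 1.17
v 0.385 0.767 0.951
v -0.015 -0.409 1.529
v 2.315 0.769 2.291
v 1.915 -0.407 2.869
v 1.216 1.319 2.65
v 0.816 0.143 3.228
v -2.392 2.723 2.92
v -1.984 2.816 2.322
v -0.908 2.657 3.92
v -2.08 3.224 2.49
v -2.295 3.44 2.823
v -2.547 3.382 3.193
v -2.739 3.072 3.459
v -2.799 2.629 3.519
v -2.703 2.222 3.35
v -2.489 2.006 3.017
v -2.237 2.063 2.647
v -2.044 2.373 2.382
v -0.106 -2.205 2.234
v 0.283 -2.475 2.727
v 0.017 -3.125 1.633
v 0.406 -3.395 2.126
v -0.263 -3.3 2.231
v -0.339 -2.731 2.603
v 0.639 -2.869 1.757
v 0.563 -2.3 2.129
v 0.743 -2.886 2.432
v 0.186 -3.152 2.725
v 0.114 -2.448 1.635
v -0.443 -2.714 1.928
v 0.078 -2.259 2.533
v 0.222 -3.341 1.827
v -0.171 -3.285 1.889
v 0.058 -3.443 2.178
v -0.288 -2.41 2.46
v -0.059 -2.568 2.75
v -0.38 -3.053 2.459
v 0.359 -3.032 1.61
v 0.588 -3.19 1.9
v 0.242 -2.157 2.182
v 0.471 -2.315 2.471
v 0.68 -2.547 1.901
v 0.576 -2.659 2.65
v 0.649 -3.2 2.297
v 0.786 -2.891 2.08
v 0.741 -2.557 2.298
v 0.249 -2.816 2.822
v 0.321 -3.357 2.469
v -0.072 -3.3 2.531
v -0.116 -2.966 2.749
v 0.519 -3.057 2.649
v -0.021 -2.243 1.891
v 0.051 -2.784 1.538
v 0.416 -2.634 1.611
v 0.372 -2.3 1.829
v -0.349 -2.4 2.063
v -0.276 -2.941 1.71
v -0.441 -3.043 2.062
v -0.486 -2.709 2.28
v -0.219 -2.543 1.711
v -2.648 -0.701 2.241
v -1.966 -0.186 1.931
v -2.309 0.977 3.108
v -2.992 0.461 3.419
v -2.258 -0.062 1.724
v -2.601 1.1 2.902
v -2.617 -0.05 1.607
v -2.96 1.113 2.784
v -2.982 -0.15 1.599
v -3.325 1.013 2.777
v -3.289 -0.345 1.703
v -3.633 0.818 2.88
v -3.486 -0.602 1.899
v -3.829 0.561 3.077
v -3.537 -0.876 2.155
v -3.88 0.287 3.332
v -3.435 -1.12 2.425
v -3.778 0.043 3.603
v -3.197 -1.292 2.664
v -3.54 -0.129 3.842
v -2.864 -1.361 2.83
v -3.207 -0.198 4.007
v -2.494 -1.316 2.894
v -2.837 -0.154 4.071
v -2.15 -1.166 2.845
v -2.493 -0.003 4.022
v -1.893 -0.934 2.692
v -2.236 0.228 3.869
v -1.766 -0.663 2.46
v -2.109 0.5 3.638
v -1.792 -0.398 2.191
v -2.135 0.765 3.369
f 2 4 1
f 5 2 1
f 1 4 3
f 3 5 1
f 2 8 4
f 6 2 5
f 6 8 2
f 4 8 3
f 7 5 3
f 3 8 7
f 7 6 5
f 8 6 7
f 10 9 12
f 10 12 11
f 12 9 13
f 12 13 11
f 13 9 14
f 13 14 11
f 14 9 15
f 14 15 11
f 15 9 16
f 15 16 11
f 16 9 17
f 16 17 11
f 17 9 18
f 17 18 11
f 18 9 19
f 18 19 11
f 19 9 20
f 19 20 11
f 20 9 10
f 20 10 11
f 21 58 37
f 58 32 61
f 37 61 26
f 58 61 37
f 21 37 33
f 37 26 38
f 33 38 22
f 37 38 33
f 21 33 42
f 33 22 43
f 42 43 28
f 33 43 42
f 21 42 54
f 42 28 57
f 54 57 31
f 42 57 54
f 21 54 58
f 54 31 62
f 58 62 32
f 54 62 58
f 22 38 49
f 38 26 52
f 49 52 30
f 38 52 49
f 26 61 39
f 61 32 60
f 39 60 25
f 61 60 39
f 32 62 59
f 62 31 55
f 59 55 23
f 62 55 59
f 31 57 56
f 57 28 44
f 56 44 27
f 57 44 56
f 28 43 48
f 43 22 45
f 48 45 29
f 43 45 48
f 24 50 36
f 50 30 51
f 36 51 25
f 50 51 36
f 24 36 34
f 36 25 35
f 34 35 23
f 36 35 34
f 24 34 41
f 34 23 40
f 41 40 27
f 34 40 41
f 24 41 46
f 41 27 47
f 46 47 29
f 41 47 46
f 24 46 50
f 46 29 53
f 50 53 30
f 46 53 50
f 25 51 39
f 51 30 52
f 39 52 26
f 51 52 39
f 23 35 59
f 35 25 60
f 59 60 32
f 35 60 59
f 27 40 56
f 40 23 55
f 56 55 31
f 40 55 56
f 29 47 48
f 47 27 44
f 48 44 28
f 47 44 48
f 30 53 49
f 53 29 45
f 49 45 22
f 53 45 49
f 64 63 67
f 64 67 65
f 65 67 68
f 65 68 66
f 67 63 69
f 67 69 68
f 68 69 70
f 68 70 66
f 69 63 71
f 69 71 70
f 70 71 72
f 70 72 66
f 71 63 73
f 71 73 72
f 72 73 74
f 72 74 66
f 73 63 75
f 73 75 74
f 74 75 76
f 74 76 66
f 75 63 77
f 75 77 76
f 76 77 78
f 76 78 66
f 77 63 79
f 77 79 78
f 78 79 80
f 78 80 66
f 79 63 81
f 79 81 80
f 80 81 82
f 80 82 66
f 81 63 83
f 81 83 82
f 82 83 84
f 82 84 66
f 83 63 85
f 83 85 84
f 84 85 86
f 84 86 66
f 85 63 87
f 85 87 86
f 86 87 88
f 86 88 66
f 87 63 89
f 87 89 88
f 88 89 90
f 88 90 66
f 89 63 91
f 89 91 90
f 90 91 92
f 90 92 66
f 91 63 93
f 91 93 92
f 92 93 94
f 92 94 66
f 93 63 64
f 93 64 94
f 94 64 65
f 94 65 66



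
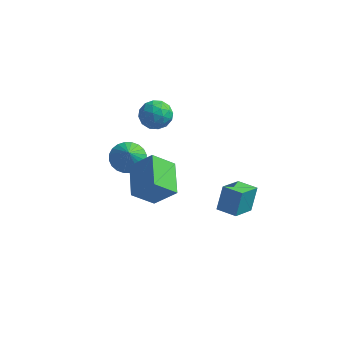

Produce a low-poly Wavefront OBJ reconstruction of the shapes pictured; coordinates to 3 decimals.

v -3.571 2.512 1.685
v -2.789 2.573 2.303
v -2.951 1.167 1.037
v -2.169 1.228 1.655
v -3.075 1.009 2.015
v -3.458 1.84 2.416
v -2.282 1.9 0.924
v -2.665 2.731 1.325
v -1.993 2.195 1.833
v -2.483 1.645 2.508
v -3.257 2.095 0.832
v -3.747 1.545 1.507
v -3.234 2.661 2.051
v -2.506 1.079 1.289
v -3.038 0.95 1.501
v -2.579 0.987 1.864
v -3.627 2.23 2.117
v -3.168 2.266 2.481
v -3.336 1.346 2.311
v -2.572 1.474 0.859
v -2.113 1.51 1.223
v -3.161 2.753 1.476
v -2.702 2.79 1.839
v -2.404 2.394 1.029
v -2.307 2.475 2.138
v -1.942 1.684 1.757
v -2.009 2.079 1.328
v -2.234 2.567 1.563
v -2.595 2.151 2.535
v -2.231 1.361 2.154
v -2.763 1.232 2.365
v -2.988 1.72 2.601
v -2.127 1.929 2.258
v -3.509 2.379 1.186
v -3.145 1.589 0.805
v -2.752 2.02 0.739
v -2.977 2.508 0.975
v -3.798 2.056 1.583
v -3.433 1.265 1.202
v -3.506 1.173 1.777
v -3.731 1.661 2.012
v -3.613 1.811 1.082
v -1.725 -4.48 0.813
v -0.521 -4.294 1.985
v -2.539 -2.681 1.364
v -1.336 -2.496 2.536
v -0.764 -3.704 -0.296
v 0.439 -3.519 0.876
v -1.579 -1.906 0.255
v -0.375 -1.72 1.427
v -4.07 0.739 -1.511
v -3.1 0.61 -1.862
v -3.75 0.101 -0.389
v -3.068 0.966 -1.669
v -3.188 1.287 -1.452
v -3.443 1.524 -1.244
v -3.793 1.642 -1.076
v -4.186 1.623 -0.975
v -4.561 1.469 -0.956
v -4.861 1.204 -1.021
v -5.041 0.868 -1.16
v -5.073 0.512 -1.353
v -4.953 0.192 -1.57
v -4.698 -0.046 -1.778
v -4.347 -0.164 -1.946
v -3.955 -0.145 -2.047
v -3.58 0.009 -2.066
v -3.28 0.274 -2.001
v 2.195 -2.414 -0.934
v 2.277 -1.73 0.409
v 2.539 -0.949 -1.702
v 2.622 -0.264 -0.358
v 3.338 -2.656 -0.882
v 3.421 -1.971 0.462
v 3.683 -1.19 -1.649
v 3.765 -0.506 -0.306
f 1 38 17
f 38 12 41
f 17 41 6
f 38 41 17
f 1 17 13
f 17 6 18
f 13 18 2
f 17 18 13
f 1 13 22
f 13 2 23
f 22 23 8
f 13 23 22
f 1 22 34
f 22 8 37
f 34 37 11
f 22 37 34
f 1 34 38
f 34 11 42
f 38 42 12
f 34 42 38
f 2 18 29
f 18 6 32
f 29 32 10
f 18 32 29
f 6 41 19
f 41 12 40
f 19 40 5
f 41 40 19
f 12 42 39
f 42 11 35
f 39 35 3
f 42 35 39
f 11 37 36
f 37 8 24
f 36 24 7
f 37 24 36
f 8 23 28
f 23 2 25
f 28 25 9
f 23 25 28
f 4 30 16
f 30 10 31
f 16 31 5
f 30 31 16
f 4 16 14
f 16 5 15
f 14 15 3
f 16 15 14
f 4 14 21
f 14 3 20
f 21 20 7
f 14 20 21
f 4 21 26
f 21 7 27
f 26 27 9
f 21 27 26
f 4 26 30
f 26 9 33
f 30 33 10
f 26 33 30
f 5 31 19
f 31 10 32
f 19 32 6
f 31 32 19
f 3 15 39
f 15 5 40
f 39 40 12
f 15 40 39
f 7 20 36
f 20 3 35
f 36 35 11
f 20 35 36
f 9 27 28
f 27 7 24
f 28 24 8
f 27 24 28
f 10 33 29
f 33 9 25
f 29 25 2
f 33 25 29
f 44 46 43
f 47 44 43
f 43 46 45
f 45 47 43
f 44 50 46
f 48 44 47
f 48 50 44
f 46 50 45
f 49 47 45
f 45 50 49
f 49 48 47
f 50 48 49
f 52 51 54
f 52 54 53
f 54 51 55
f 54 55 53
f 55 51 56
f 55 56 53
f 56 51 57
f 56 57 53
f 57 51 58
f 57 58 53
f 58 51 59
f 58 59 53
f 59 51 60
f 59 60 53
f 60 51 61
f 60 61 53
f 61 51 62
f 61 62 53
f 62 51 63
f 62 63 53
f 63 51 64
f 63 64 53
f 64 51 65
f 64 65 53
f 65 51 66
f 65 66 53
f 66 51 67
f 66 67 53
f 67 51 68
f 67 68 53
f 68 51 52
f 68 52 53
f 70 72 69
f 73 70 69
f 69 72 71
f 71 73 69
f 70 76 72
f 74 70 73
f 74 76 70
f 72 76 71
f 75 73 71
f 71 76 75
f 75 74 73
f 76 74 75



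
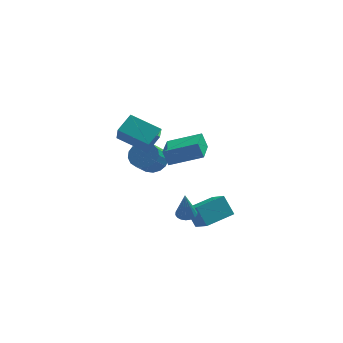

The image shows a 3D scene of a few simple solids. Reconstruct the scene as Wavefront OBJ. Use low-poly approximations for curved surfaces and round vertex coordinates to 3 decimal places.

v 0.593 2 -3.831
v 1.235 0.803 -2.911
v 2.202 3.082 -3.547
v 2.845 1.886 -2.627
v 1.195 1.414 -5.013
v 1.838 0.218 -4.093
v 2.805 2.497 -4.729
v 3.447 1.3 -3.809
v -3.241 0.212 4.066
v -2.531 1.202 4.735
v -3.346 1.112 2.845
v -2.635 2.102 3.514
v -1.485 -0.562 3.346
v -0.774 0.428 4.015
v -1.589 0.338 2.125
v -0.879 1.328 2.794
v -1.33 4.256 -1.018
v -0.562 3.693 -1.204
v -1.103 2.581 -0.068
v -1.87 3.144 0.118
v -0.416 3.971 -0.863
v -0.956 2.859 0.274
v -0.479 4.315 -0.557
v -1.019 3.202 0.58
v -0.737 4.645 -0.356
v -1.277 3.532 0.78
v -1.13 4.886 -0.308
v -1.671 3.773 0.829
v -1.57 4.982 -0.422
v -2.11 3.87 0.715
v -1.954 4.913 -0.673
v -2.495 3.801 0.464
v -2.196 4.693 -1.003
v -2.736 3.581 0.134
v -2.239 4.373 -1.336
v -2.779 3.261 -0.2
v -2.073 4.026 -1.597
v -2.614 2.914 -0.46
v -1.738 3.732 -1.725
v -2.278 2.62 -0.588
v -1.309 3.558 -1.692
v -1.849 2.446 -0.555
v -0.884 3.544 -1.504
v -1.425 2.432 -0.367
v -0.388 0.399 1.009
v -0.729 0.641 1.983
v -0.129 2.48 0.584
v -0.471 2.722 1.558
v 1.631 0.298 1.742
v 1.289 0.54 2.716
v 1.889 2.379 1.317
v 1.548 2.621 2.291
v 0.643 -0.488 -2.522
v 1.274 -0.389 -2.47
v 0.557 -0.892 -0.698
v 1.165 -0.131 -2.418
v 0.952 0.056 -2.387
v 0.679 0.136 -2.382
v 0.399 0.092 -2.405
v 0.167 -0.067 -2.451
v 0.029 -0.309 -2.511
v 0.013 -0.586 -2.574
v 0.122 -0.844 -2.626
v 0.334 -1.032 -2.657
v 0.608 -1.111 -2.662
v 0.888 -1.067 -2.639
v 1.12 -0.909 -2.593
v 1.258 -0.667 -2.532
f 2 4 1
f 5 2 1
f 1 4 3
f 3 5 1
f 2 8 4
f 6 2 5
f 6 8 2
f 4 8 3
f 7 5 3
f 3 8 7
f 7 6 5
f 8 6 7
f 10 12 9
f 13 10 9
f 9 12 11
f 11 13 9
f 10 16 12
f 14 10 13
f 14 16 10
f 12 16 11
f 15 13 11
f 11 16 15
f 15 14 13
f 16 14 15
f 18 17 21
f 18 21 19
f 19 21 22
f 19 22 20
f 21 17 23
f 21 23 22
f 22 23 24
f 22 24 20
f 23 17 25
f 23 25 24
f 24 25 26
f 24 26 20
f 25 17 27
f 25 27 26
f 26 27 28
f 26 28 20
f 27 17 29
f 27 29 28
f 28 29 30
f 28 30 20
f 29 17 31
f 29 31 30
f 30 31 32
f 30 32 20
f 31 17 33
f 31 33 32
f 32 33 34
f 32 34 20
f 33 17 35
f 33 35 34
f 34 35 36
f 34 36 20
f 35 17 37
f 35 37 36
f 36 37 38
f 36 38 20
f 37 17 39
f 37 39 38
f 38 39 40
f 38 40 20
f 39 17 41
f 39 41 40
f 40 41 42
f 40 42 20
f 41 17 43
f 41 43 42
f 42 43 44
f 42 44 20
f 43 17 18
f 43 18 44
f 44 18 19
f 44 19 20
f 46 48 45
f 49 46 45
f 45 48 47
f 47 49 45
f 46 52 48
f 50 46 49
f 50 52 46
f 48 52 47
f 51 49 47
f 47 52 51
f 51 50 49
f 52 50 51
f 54 53 56
f 54 56 55
f 56 53 57
f 56 57 55
f 57 53 58
f 57 58 55
f 58 53 59
f 58 59 55
f 59 53 60
f 59 60 55
f 60 53 61
f 60 61 55
f 61 53 62
f 61 62 55
f 62 53 63
f 62 63 55
f 63 53 64
f 63 64 55
f 64 53 65
f 64 65 55
f 65 53 66
f 65 66 55
f 66 53 67
f 66 67 55
f 67 53 68
f 67 68 55
f 68 53 54
f 68 54 55



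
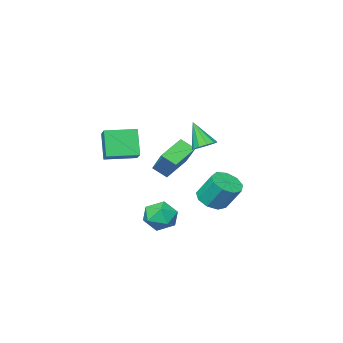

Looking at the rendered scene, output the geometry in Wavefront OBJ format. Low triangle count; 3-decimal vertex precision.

v -0.112 2.707 2.045
v 0.643 2.68 1.961
v 0.032 1.793 3.635
v 0.537 3.072 2.196
v 0.183 3.325 2.373
v -0.283 3.342 2.425
v -0.685 3.116 2.332
v -0.867 2.734 2.129
v -0.761 2.341 1.894
v -0.408 2.088 1.716
v 0.059 2.072 1.664
v 0.46 2.297 1.758
v -0.402 3.014 -2.027
v 0.323 2.507 -1.54
v -0.013 3.48 -0.027
v -0.738 3.986 -0.513
v 0.589 3.068 -1.842
v 0.254 4.041 -0.329
v 0.392 3.604 -2.23
v 0.056 4.577 -0.717
v -0.178 3.864 -2.523
v -0.513 4.837 -1.01
v -0.852 3.726 -2.584
v -1.188 4.698 -1.071
v -1.316 3.254 -2.384
v -1.651 4.227 -0.871
v -1.352 2.67 -2.017
v -1.688 3.643 -0.503
v -0.944 2.247 -1.654
v -1.28 3.22 -0.141
v -0.282 2.182 -1.466
v -0.618 3.155 0.048
v 0.493 -3.036 -0.387
v 0.09 -3.851 1.36
v 1.102 -1.843 0.31
v 0.698 -2.658 2.057
v 2.242 -3.922 -0.397
v 1.838 -4.737 1.35
v 2.85 -2.729 0.3
v 2.447 -3.544 2.047
v 1.305 2.116 -2.92
v 2.206 2.401 -3.551
v 1.734 0.339 -3.109
v 2.635 0.624 -3.74
v 2.62 0.865 -2.63
v 2.355 1.963 -2.514
v 1.585 0.777 -4.146
v 1.32 1.875 -4.03
v 2.379 1.573 -4.309
v 3.018 1.627 -3.372
v 0.922 1.113 -3.288
v 1.561 1.167 -2.351
v -3.175 -3.178 -1.435
v -2.781 -1.731 0.078
v -1.456 -2.762 -2.281
v -1.063 -1.315 -0.768
v -2.677 -3.965 -0.812
v -2.284 -2.518 0.701
v -0.959 -3.549 -1.658
v -0.565 -2.102 -0.145
f 2 1 4
f 2 4 3
f 4 1 5
f 4 5 3
f 5 1 6
f 5 6 3
f 6 1 7
f 6 7 3
f 7 1 8
f 7 8 3
f 8 1 9
f 8 9 3
f 9 1 10
f 9 10 3
f 10 1 11
f 10 11 3
f 11 1 12
f 11 12 3
f 12 1 2
f 12 2 3
f 14 13 17
f 14 17 15
f 15 17 18
f 15 18 16
f 17 13 19
f 17 19 18
f 18 19 20
f 18 20 16
f 19 13 21
f 19 21 20
f 20 21 22
f 20 22 16
f 21 13 23
f 21 23 22
f 22 23 24
f 22 24 16
f 23 13 25
f 23 25 24
f 24 25 26
f 24 26 16
f 25 13 27
f 25 27 26
f 26 27 28
f 26 28 16
f 27 13 29
f 27 29 28
f 28 29 30
f 28 30 16
f 29 13 31
f 29 31 30
f 30 31 32
f 30 32 16
f 31 13 14
f 31 14 32
f 32 14 15
f 32 15 16
f 34 36 33
f 37 34 33
f 33 36 35
f 35 37 33
f 34 40 36
f 38 34 37
f 38 40 34
f 36 40 35
f 39 37 35
f 35 40 39
f 39 38 37
f 40 38 39
f 41 52 46
f 41 46 42
f 41 42 48
f 41 48 51
f 41 51 52
f 42 46 50
f 46 52 45
f 52 51 43
f 51 48 47
f 48 42 49
f 44 50 45
f 44 45 43
f 44 43 47
f 44 47 49
f 44 49 50
f 45 50 46
f 43 45 52
f 47 43 51
f 49 47 48
f 50 49 42
f 54 56 53
f 57 54 53
f 53 56 55
f 55 57 53
f 54 60 56
f 58 54 57
f 58 60 54
f 56 60 55
f 59 57 55
f 55 60 59
f 59 58 57
f 60 58 59



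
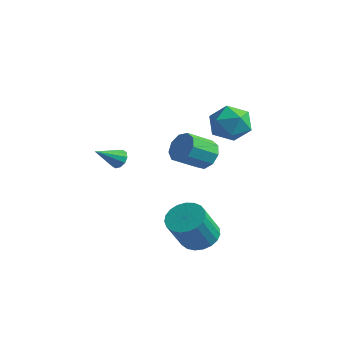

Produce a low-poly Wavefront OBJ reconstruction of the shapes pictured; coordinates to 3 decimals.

v 3.261 -0.927 2.25
v 3.747 -0.643 2.927
v 3.345 -1.909 3.746
v 2.859 -2.193 3.07
v 3.184 -0.434 2.975
v 2.783 -1.699 3.794
v 2.658 -0.455 2.684
v 2.256 -1.721 3.503
v 2.413 -0.698 2.19
v 2.012 -1.963 3.009
v 2.565 -1.047 1.724
v 2.164 -2.313 2.544
v 3.043 -1.341 1.505
v 2.642 -2.606 2.324
v 3.622 -1.441 1.634
v 3.221 -2.706 2.453
v 4.032 -1.301 2.052
v 3.631 -2.566 2.871
v 4.081 -0.986 2.562
v 3.68 -2.251 3.382
v -3.495 -0.041 -0.727
v -2.966 0.02 -0.429
v -3.845 -1.359 0.167
v -3.228 0.216 -0.243
v -3.593 0.314 -0.241
v -3.919 0.276 -0.425
v -4.084 0.117 -0.725
v -4.024 -0.103 -1.025
v -3.761 -0.299 -1.211
v -3.397 -0.397 -1.213
v -3.071 -0.359 -1.029
v -2.906 -0.2 -0.73
v 2.501 -0.523 -3.655
v 3.112 0.198 -3.222
v 3.231 -0.956 -1.471
v 2.619 -1.677 -1.905
v 2.718 0.333 -3.106
v 2.837 -0.821 -1.355
v 2.287 0.32 -3.085
v 2.405 -0.834 -1.335
v 1.892 0.161 -3.163
v 2.01 -0.992 -1.412
v 1.602 -0.116 -3.326
v 1.721 -1.269 -1.575
v 1.468 -0.463 -3.546
v 1.587 -1.617 -1.795
v 1.513 -0.821 -3.785
v 1.631 -1.975 -2.034
v 1.728 -1.127 -4.001
v 1.847 -2.281 -2.25
v 2.077 -1.329 -4.158
v 2.195 -2.483 -2.407
v 2.499 -1.392 -4.228
v 2.618 -2.545 -2.477
v 2.921 -1.304 -4.198
v 3.04 -2.458 -2.448
v 3.271 -1.081 -4.075
v 3.39 -2.235 -2.325
v 3.488 -0.762 -3.88
v 3.606 -1.916 -2.129
v 3.534 -0.402 -3.645
v 3.652 -1.555 -1.895
v 3.401 -0.062 -3.413
v 3.519 -1.216 -1.662
v 0.82 3.333 2.91
v 1.615 3.567 2.058
v 1.565 1.573 3.122
v 2.36 1.807 2.27
v 2.43 2.364 3.317
v 1.97 3.452 3.186
v 1.21 1.688 1.994
v 0.75 2.776 1.863
v 1.855 2.55 1.492
v 2.61 2.968 2.309
v 0.57 2.172 2.871
v 1.325 2.59 3.688
f 2 1 5
f 2 5 3
f 3 5 6
f 3 6 4
f 5 1 7
f 5 7 6
f 6 7 8
f 6 8 4
f 7 1 9
f 7 9 8
f 8 9 10
f 8 10 4
f 9 1 11
f 9 11 10
f 10 11 12
f 10 12 4
f 11 1 13
f 11 13 12
f 12 13 14
f 12 14 4
f 13 1 15
f 13 15 14
f 14 15 16
f 14 16 4
f 15 1 17
f 15 17 16
f 16 17 18
f 16 18 4
f 17 1 19
f 17 19 18
f 18 19 20
f 18 20 4
f 19 1 2
f 19 2 20
f 20 2 3
f 20 3 4
f 22 21 24
f 22 24 23
f 24 21 25
f 24 25 23
f 25 21 26
f 25 26 23
f 26 21 27
f 26 27 23
f 27 21 28
f 27 28 23
f 28 21 29
f 28 29 23
f 29 21 30
f 29 30 23
f 30 21 31
f 30 31 23
f 31 21 32
f 31 32 23
f 32 21 22
f 32 22 23
f 34 33 37
f 34 37 35
f 35 37 38
f 35 38 36
f 37 33 39
f 37 39 38
f 38 39 40
f 38 40 36
f 39 33 41
f 39 41 40
f 40 41 42
f 40 42 36
f 41 33 43
f 41 43 42
f 42 43 44
f 42 44 36
f 43 33 45
f 43 45 44
f 44 45 46
f 44 46 36
f 45 33 47
f 45 47 46
f 46 47 48
f 46 48 36
f 47 33 49
f 47 49 48
f 48 49 50
f 48 50 36
f 49 33 51
f 49 51 50
f 50 51 52
f 50 52 36
f 51 33 53
f 51 53 52
f 52 53 54
f 52 54 36
f 53 33 55
f 53 55 54
f 54 55 56
f 54 56 36
f 55 33 57
f 55 57 56
f 56 57 58
f 56 58 36
f 57 33 59
f 57 59 58
f 58 59 60
f 58 60 36
f 59 33 61
f 59 61 60
f 60 61 62
f 60 62 36
f 61 33 63
f 61 63 62
f 62 63 64
f 62 64 36
f 63 33 34
f 63 34 64
f 64 34 35
f 64 35 36
f 65 76 70
f 65 70 66
f 65 66 72
f 65 72 75
f 65 75 76
f 66 70 74
f 70 76 69
f 76 75 67
f 75 72 71
f 72 66 73
f 68 74 69
f 68 69 67
f 68 67 71
f 68 71 73
f 68 73 74
f 69 74 70
f 67 69 76
f 71 67 75
f 73 71 72
f 74 73 66



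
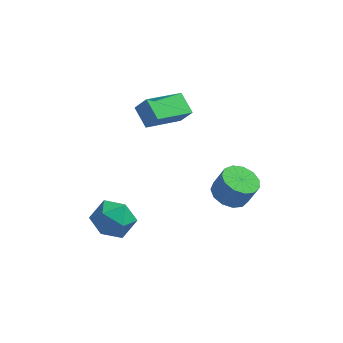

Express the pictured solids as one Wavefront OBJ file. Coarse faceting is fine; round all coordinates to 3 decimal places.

v -0.9 -3.324 -2.482
v -0.286 -3.639 -1.805
v -2.094 -3.961 -1.695
v -1.48 -4.276 -1.018
v -1.654 -3.329 -1.11
v -0.916 -2.935 -1.597
v -1.464 -4.665 -1.903
v -0.726 -4.271 -2.39
v -0.634 -4.467 -1.447
v -0.751 -3.642 -0.957
v -1.629 -3.958 -2.543
v -1.746 -3.133 -2.053
v -0.896 -1.262 2.887
v -0.409 -1.379 3.561
v 0.168 0.101 2.353
v 0.655 -0.015 3.027
v -0.315 -1.925 2.353
v 0.172 -2.041 3.027
v 0.749 -0.561 1.819
v 1.236 -0.678 2.493
v 2.695 -0.417 -2.502
v 3.298 -0.893 -2.789
v 3.748 -0.939 -1.764
v 3.145 -0.463 -1.478
v 3.444 -0.457 -2.833
v 3.894 -0.503 -1.809
v 3.352 -0.008 -2.773
v 3.802 -0.054 -1.749
v 3.051 0.311 -2.627
v 3.502 0.265 -1.602
v 2.637 0.398 -2.441
v 3.088 0.353 -1.416
v 2.242 0.227 -2.274
v 2.693 0.182 -1.25
v 1.99 -0.148 -2.18
v 2.441 -0.194 -1.156
v 1.962 -0.61 -2.188
v 2.413 -0.655 -1.164
v 2.166 -1.01 -2.296
v 2.617 -1.055 -1.272
v 2.539 -1.222 -2.469
v 2.989 -1.267 -1.445
v 2.96 -1.178 -2.653
v 3.411 -1.224 -1.629
f 1 12 6
f 1 6 2
f 1 2 8
f 1 8 11
f 1 11 12
f 2 6 10
f 6 12 5
f 12 11 3
f 11 8 7
f 8 2 9
f 4 10 5
f 4 5 3
f 4 3 7
f 4 7 9
f 4 9 10
f 5 10 6
f 3 5 12
f 7 3 11
f 9 7 8
f 10 9 2
f 14 16 13
f 17 14 13
f 13 16 15
f 15 17 13
f 14 20 16
f 18 14 17
f 18 20 14
f 16 20 15
f 19 17 15
f 15 20 19
f 19 18 17
f 20 18 19
f 22 21 25
f 22 25 23
f 23 25 26
f 23 26 24
f 25 21 27
f 25 27 26
f 26 27 28
f 26 28 24
f 27 21 29
f 27 29 28
f 28 29 30
f 28 30 24
f 29 21 31
f 29 31 30
f 30 31 32
f 30 32 24
f 31 21 33
f 31 33 32
f 32 33 34
f 32 34 24
f 33 21 35
f 33 35 34
f 34 35 36
f 34 36 24
f 35 21 37
f 35 37 36
f 36 37 38
f 36 38 24
f 37 21 39
f 37 39 38
f 38 39 40
f 38 40 24
f 39 21 41
f 39 41 40
f 40 41 42
f 40 42 24
f 41 21 43
f 41 43 42
f 42 43 44
f 42 44 24
f 43 21 22
f 43 22 44
f 44 22 23
f 44 23 24



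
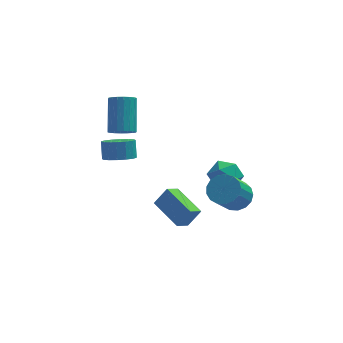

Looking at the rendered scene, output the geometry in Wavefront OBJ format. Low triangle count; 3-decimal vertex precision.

v 3.163 -1.451 -0.792
v 3.876 -2.047 -0.819
v 3.11 -3.026 0.605
v 2.397 -2.429 0.632
v 4.009 -1.734 -0.532
v 3.244 -2.713 0.892
v 3.949 -1.357 -0.305
v 3.184 -2.335 1.119
v 3.709 -1 -0.189
v 2.943 -1.979 1.235
v 3.343 -0.747 -0.211
v 2.578 -1.726 1.213
v 2.937 -0.655 -0.367
v 2.171 -1.634 1.057
v 2.582 -0.745 -0.62
v 1.816 -1.724 0.804
v 2.36 -0.997 -0.912
v 1.594 -1.976 0.512
v 2.322 -1.353 -1.177
v 1.556 -2.332 0.247
v 2.477 -1.731 -1.354
v 1.711 -2.71 0.07
v 2.788 -2.045 -1.402
v 2.023 -3.024 0.022
v 3.186 -2.223 -1.31
v 2.421 -3.201 0.114
v 3.578 -2.223 -1.1
v 2.813 -3.202 0.324
v -2.745 -1.481 2.651
v -1.932 -1.218 2.489
v -1.942 -0.636 3.387
v -2.755 -0.899 3.549
v -2.195 -0.912 2.289
v -2.205 -0.331 3.187
v -2.606 -0.759 2.185
v -2.616 -0.178 3.083
v -3.054 -0.8 2.206
v -3.064 -0.218 3.104
v -3.419 -1.023 2.347
v -3.429 -0.441 3.245
v -3.604 -1.368 2.569
v -3.614 -0.787 3.467
v -3.558 -1.744 2.813
v -3.568 -1.162 3.711
v -3.295 -2.049 3.013
v -3.305 -1.468 3.911
v -2.884 -2.202 3.117
v -2.894 -1.621 4.015
v -2.436 -2.162 3.096
v -2.446 -1.58 3.994
v -2.071 -1.939 2.955
v -2.081 -1.357 3.853
v -1.886 -1.593 2.733
v -1.896 -1.012 3.631
v 1.978 1.568 -1.487
v 2.527 2.344 -1.911
v 3.393 0.676 -1.289
v 3.942 1.452 -1.713
v 3.505 1.575 -0.776
v 2.631 2.126 -0.899
v 3.289 0.894 -2.301
v 2.415 1.445 -2.424
v 3.337 1.927 -2.415
v 3.471 2.348 -1.472
v 2.449 0.672 -1.728
v 2.583 1.093 -0.785
v -0.131 -4.609 -0.183
v 0.535 -4.48 0.771
v -1.145 -3.031 0.313
v -0.479 -2.903 1.267
v 0.459 -4.077 -0.667
v 1.125 -3.949 0.287
v -0.555 -2.5 -0.171
v 0.111 -2.371 0.783
v -2.412 1.921 1.955
v -1.797 1.588 2.227
v -1.674 3.087 3.778
v -2.288 3.419 3.505
v -1.672 1.806 2.007
v -1.549 3.304 3.558
v -1.694 2.046 1.776
v -1.571 3.545 3.327
v -1.858 2.262 1.581
v -1.735 3.76 3.132
v -2.131 2.41 1.46
v -2.008 3.908 3.011
v -2.46 2.461 1.437
v -2.337 3.959 2.987
v -2.78 2.405 1.516
v -2.656 3.904 3.067
v -3.026 2.253 1.682
v -2.903 3.752 3.233
v -3.151 2.036 1.902
v -3.028 3.534 3.453
v -3.129 1.795 2.133
v -3.006 3.294 3.684
v -2.965 1.58 2.328
v -2.842 3.078 3.879
v -2.692 1.432 2.449
v -2.569 2.93 4
v -2.363 1.381 2.473
v -2.24 2.879 4.023
v -2.044 1.436 2.393
v -1.92 2.935 3.944
f 2 1 5
f 2 5 3
f 3 5 6
f 3 6 4
f 5 1 7
f 5 7 6
f 6 7 8
f 6 8 4
f 7 1 9
f 7 9 8
f 8 9 10
f 8 10 4
f 9 1 11
f 9 11 10
f 10 11 12
f 10 12 4
f 11 1 13
f 11 13 12
f 12 13 14
f 12 14 4
f 13 1 15
f 13 15 14
f 14 15 16
f 14 16 4
f 15 1 17
f 15 17 16
f 16 17 18
f 16 18 4
f 17 1 19
f 17 19 18
f 18 19 20
f 18 20 4
f 19 1 21
f 19 21 20
f 20 21 22
f 20 22 4
f 21 1 23
f 21 23 22
f 22 23 24
f 22 24 4
f 23 1 25
f 23 25 24
f 24 25 26
f 24 26 4
f 25 1 27
f 25 27 26
f 26 27 28
f 26 28 4
f 27 1 2
f 27 2 28
f 28 2 3
f 28 3 4
f 30 29 33
f 30 33 31
f 31 33 34
f 31 34 32
f 33 29 35
f 33 35 34
f 34 35 36
f 34 36 32
f 35 29 37
f 35 37 36
f 36 37 38
f 36 38 32
f 37 29 39
f 37 39 38
f 38 39 40
f 38 40 32
f 39 29 41
f 39 41 40
f 40 41 42
f 40 42 32
f 41 29 43
f 41 43 42
f 42 43 44
f 42 44 32
f 43 29 45
f 43 45 44
f 44 45 46
f 44 46 32
f 45 29 47
f 45 47 46
f 46 47 48
f 46 48 32
f 47 29 49
f 47 49 48
f 48 49 50
f 48 50 32
f 49 29 51
f 49 51 50
f 50 51 52
f 50 52 32
f 51 29 53
f 51 53 52
f 52 53 54
f 52 54 32
f 53 29 30
f 53 30 54
f 54 30 31
f 54 31 32
f 55 66 60
f 55 60 56
f 55 56 62
f 55 62 65
f 55 65 66
f 56 60 64
f 60 66 59
f 66 65 57
f 65 62 61
f 62 56 63
f 58 64 59
f 58 59 57
f 58 57 61
f 58 61 63
f 58 63 64
f 59 64 60
f 57 59 66
f 61 57 65
f 63 61 62
f 64 63 56
f 68 70 67
f 71 68 67
f 67 70 69
f 69 71 67
f 68 74 70
f 72 68 71
f 72 74 68
f 70 74 69
f 73 71 69
f 69 74 73
f 73 72 71
f 74 72 73
f 76 75 79
f 76 79 77
f 77 79 80
f 77 80 78
f 79 75 81
f 79 81 80
f 80 81 82
f 80 82 78
f 81 75 83
f 81 83 82
f 82 83 84
f 82 84 78
f 83 75 85
f 83 85 84
f 84 85 86
f 84 86 78
f 85 75 87
f 85 87 86
f 86 87 88
f 86 88 78
f 87 75 89
f 87 89 88
f 88 89 90
f 88 90 78
f 89 75 91
f 89 91 90
f 90 91 92
f 90 92 78
f 91 75 93
f 91 93 92
f 92 93 94
f 92 94 78
f 93 75 95
f 93 95 94
f 94 95 96
f 94 96 78
f 95 75 97
f 95 97 96
f 96 97 98
f 96 98 78
f 97 75 99
f 97 99 98
f 98 99 100
f 98 100 78
f 99 75 101
f 99 101 100
f 100 101 102
f 100 102 78
f 101 75 103
f 101 103 102
f 102 103 104
f 102 104 78
f 103 75 76
f 103 76 104
f 104 76 77
f 104 77 78



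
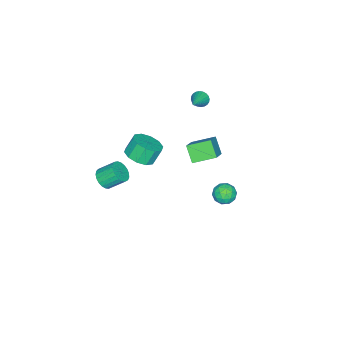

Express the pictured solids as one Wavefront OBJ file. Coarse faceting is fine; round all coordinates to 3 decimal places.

v -3.832 -1.344 2.091
v -3.56 -1.576 1.686
v -2.488 -1.056 2.829
v -3.567 -1.375 1.621
v -3.615 -1.17 1.628
v -3.696 -0.992 1.705
v -3.797 -0.867 1.841
v -3.904 -0.814 2.015
v -4 -0.843 2.201
v -4.07 -0.948 2.37
v -4.104 -1.113 2.496
v -4.097 -1.313 2.561
v -4.049 -1.518 2.554
v -3.968 -1.697 2.477
v -3.867 -1.822 2.341
v -3.76 -1.874 2.167
v -3.664 -1.846 1.981
v -3.594 -1.741 1.812
v -2.285 1.857 -3.486
v -1.745 1.959 -3.991
v -2.195 0.661 -3.629
v -1.655 0.763 -4.134
v -1.527 0.919 -3.416
v -1.583 1.658 -3.327
v -2.357 0.962 -4.293
v -2.413 1.701 -4.204
v -1.79 1.405 -4.49
v -1.277 1.379 -3.948
v -2.663 1.241 -3.672
v -2.15 1.215 -3.13
v -2.023 2.013 -3.726
v -1.917 0.607 -3.894
v -1.842 0.699 -3.472
v -1.524 0.759 -3.769
v -1.928 1.836 -3.335
v -1.611 1.896 -3.633
v -1.482 1.285 -3.294
v -2.329 0.724 -3.987
v -2.012 0.784 -4.285
v -2.416 1.861 -3.851
v -2.098 1.921 -4.148
v -2.458 1.335 -4.326
v -1.732 1.747 -4.316
v -1.679 1.044 -4.4
v -2.091 1.161 -4.494
v -2.124 1.596 -4.441
v -1.431 1.732 -3.998
v -1.377 1.029 -4.082
v -1.302 1.121 -3.659
v -1.335 1.555 -3.607
v -1.457 1.407 -4.291
v -2.563 1.591 -3.538
v -2.509 0.888 -3.622
v -2.605 1.065 -4.013
v -2.638 1.499 -3.961
v -2.261 1.576 -3.22
v -2.208 0.873 -3.304
v -1.816 1.024 -3.179
v -1.849 1.459 -3.126
v -2.483 1.213 -3.329
v 4.094 -2.768 1.019
v 4.609 -2.368 0.828
v 4.242 -1.532 1.591
v 3.726 -1.932 1.781
v 4.406 -2.292 0.647
v 4.039 -1.456 1.409
v 4.149 -2.299 0.53
v 3.781 -1.462 1.293
v 3.882 -2.386 0.498
v 3.514 -1.55 1.26
v 3.652 -2.54 0.555
v 3.284 -1.704 1.318
v 3.498 -2.733 0.693
v 3.13 -1.897 1.456
v 3.447 -2.932 0.887
v 3.08 -2.096 1.65
v 3.508 -3.103 1.104
v 3.141 -2.267 1.867
v 3.67 -3.216 1.306
v 3.303 -2.38 2.069
v 3.906 -3.252 1.459
v 3.539 -2.415 2.221
v 4.174 -3.204 1.535
v 3.806 -2.367 2.297
v 4.428 -3.08 1.522
v 4.061 -2.244 2.285
v 4.624 -2.903 1.422
v 4.257 -2.066 2.185
v 4.729 -2.702 1.252
v 4.361 -1.866 2.015
v 4.724 -2.513 1.042
v 4.356 -1.677 1.805
v -3.289 -1.192 -3.02
v -3.764 -1.851 -2.136
v -4.006 -0.018 -2.53
v -4.481 -0.677 -1.646
v -2.039 -0.823 -2.074
v -2.514 -1.482 -1.19
v -2.756 0.351 -1.584
v -3.231 -0.308 -0.7
v 2.563 -1.48 2.348
v 3.087 -0.75 2.389
v 2.622 -0.469 3.334
v 2.097 -1.2 3.292
v 2.621 -0.612 2.118
v 2.156 -0.331 3.063
v 2.133 -0.805 1.935
v 1.667 -0.525 2.88
v 1.809 -1.257 1.91
v 1.343 -0.976 2.855
v 1.773 -1.793 2.051
v 1.307 -1.513 2.996
v 2.038 -2.211 2.306
v 1.573 -1.93 3.251
v 2.504 -2.349 2.577
v 2.039 -2.068 3.522
v 2.993 -2.155 2.76
v 2.527 -1.875 3.705
v 3.317 -1.704 2.785
v 2.851 -1.423 3.73
v 3.353 -1.167 2.644
v 2.887 -0.887 3.589
f 2 1 4
f 2 4 3
f 4 1 5
f 4 5 3
f 5 1 6
f 5 6 3
f 6 1 7
f 6 7 3
f 7 1 8
f 7 8 3
f 8 1 9
f 8 9 3
f 9 1 10
f 9 10 3
f 10 1 11
f 10 11 3
f 11 1 12
f 11 12 3
f 12 1 13
f 12 13 3
f 13 1 14
f 13 14 3
f 14 1 15
f 14 15 3
f 15 1 16
f 15 16 3
f 16 1 17
f 16 17 3
f 17 1 18
f 17 18 3
f 18 1 2
f 18 2 3
f 19 56 35
f 56 30 59
f 35 59 24
f 56 59 35
f 19 35 31
f 35 24 36
f 31 36 20
f 35 36 31
f 19 31 40
f 31 20 41
f 40 41 26
f 31 41 40
f 19 40 52
f 40 26 55
f 52 55 29
f 40 55 52
f 19 52 56
f 52 29 60
f 56 60 30
f 52 60 56
f 20 36 47
f 36 24 50
f 47 50 28
f 36 50 47
f 24 59 37
f 59 30 58
f 37 58 23
f 59 58 37
f 30 60 57
f 60 29 53
f 57 53 21
f 60 53 57
f 29 55 54
f 55 26 42
f 54 42 25
f 55 42 54
f 26 41 46
f 41 20 43
f 46 43 27
f 41 43 46
f 22 48 34
f 48 28 49
f 34 49 23
f 48 49 34
f 22 34 32
f 34 23 33
f 32 33 21
f 34 33 32
f 22 32 39
f 32 21 38
f 39 38 25
f 32 38 39
f 22 39 44
f 39 25 45
f 44 45 27
f 39 45 44
f 22 44 48
f 44 27 51
f 48 51 28
f 44 51 48
f 23 49 37
f 49 28 50
f 37 50 24
f 49 50 37
f 21 33 57
f 33 23 58
f 57 58 30
f 33 58 57
f 25 38 54
f 38 21 53
f 54 53 29
f 38 53 54
f 27 45 46
f 45 25 42
f 46 42 26
f 45 42 46
f 28 51 47
f 51 27 43
f 47 43 20
f 51 43 47
f 62 61 65
f 62 65 63
f 63 65 66
f 63 66 64
f 65 61 67
f 65 67 66
f 66 67 68
f 66 68 64
f 67 61 69
f 67 69 68
f 68 69 70
f 68 70 64
f 69 61 71
f 69 71 70
f 70 71 72
f 70 72 64
f 71 61 73
f 71 73 72
f 72 73 74
f 72 74 64
f 73 61 75
f 73 75 74
f 74 75 76
f 74 76 64
f 75 61 77
f 75 77 76
f 76 77 78
f 76 78 64
f 77 61 79
f 77 79 78
f 78 79 80
f 78 80 64
f 79 61 81
f 79 81 80
f 80 81 82
f 80 82 64
f 81 61 83
f 81 83 82
f 82 83 84
f 82 84 64
f 83 61 85
f 83 85 84
f 84 85 86
f 84 86 64
f 85 61 87
f 85 87 86
f 86 87 88
f 86 88 64
f 87 61 89
f 87 89 88
f 88 89 90
f 88 90 64
f 89 61 91
f 89 91 90
f 90 91 92
f 90 92 64
f 91 61 62
f 91 62 92
f 92 62 63
f 92 63 64
f 94 96 93
f 97 94 93
f 93 96 95
f 95 97 93
f 94 100 96
f 98 94 97
f 98 100 94
f 96 100 95
f 99 97 95
f 95 100 99
f 99 98 97
f 100 98 99
f 102 101 105
f 102 105 103
f 103 105 106
f 103 106 104
f 105 101 107
f 105 107 106
f 106 107 108
f 106 108 104
f 107 101 109
f 107 109 108
f 108 109 110
f 108 110 104
f 109 101 111
f 109 111 110
f 110 111 112
f 110 112 104
f 111 101 113
f 111 113 112
f 112 113 114
f 112 114 104
f 113 101 115
f 113 115 114
f 114 115 116
f 114 116 104
f 115 101 117
f 115 117 116
f 116 117 118
f 116 118 104
f 117 101 119
f 117 119 118
f 118 119 120
f 118 120 104
f 119 101 121
f 119 121 120
f 120 121 122
f 120 122 104
f 121 101 102
f 121 102 122
f 122 102 103
f 122 103 104

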